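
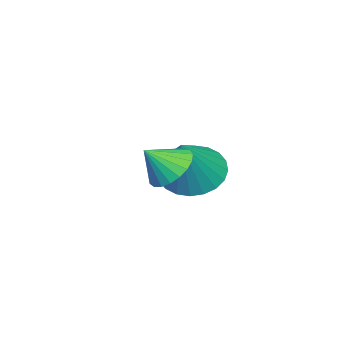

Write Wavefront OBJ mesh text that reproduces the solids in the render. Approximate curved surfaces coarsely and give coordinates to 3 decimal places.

v 3.483 3.575 -1.741
v 3.929 4.161 -1.518
v 3.897 2.985 -1.019
v 3.669 4.202 -1.336
v 3.377 4.135 -1.224
v 3.103 3.97 -1.201
v 2.895 3.738 -1.272
v 2.789 3.476 -1.424
v 2.802 3.232 -1.631
v 2.934 3.047 -1.857
v 3.16 2.954 -2.063
v 3.443 2.967 -2.213
v 3.732 3.086 -2.282
v 3.978 3.289 -2.257
v 4.139 3.541 -2.144
v 4.186 3.8 -1.96
v 4.112 4.019 -1.739
v 0.476 3.211 -3.221
v 1.109 3.742 -3.767
v 1.724 3.289 -1.699
v 0.896 4.021 -3.607
v 0.619 4.177 -3.387
v 0.32 4.186 -3.143
v 0.045 4.047 -2.91
v -0.165 3.78 -2.725
v -0.277 3.427 -2.615
v -0.274 3.041 -2.598
v -0.157 2.681 -2.675
v 0.056 2.402 -2.836
v 0.333 2.246 -3.055
v 0.632 2.237 -3.3
v 0.907 2.376 -3.532
v 1.117 2.643 -3.717
v 1.229 2.996 -3.827
v 1.226 3.382 -3.845
f 2 1 4
f 2 4 3
f 4 1 5
f 4 5 3
f 5 1 6
f 5 6 3
f 6 1 7
f 6 7 3
f 7 1 8
f 7 8 3
f 8 1 9
f 8 9 3
f 9 1 10
f 9 10 3
f 10 1 11
f 10 11 3
f 11 1 12
f 11 12 3
f 12 1 13
f 12 13 3
f 13 1 14
f 13 14 3
f 14 1 15
f 14 15 3
f 15 1 16
f 15 16 3
f 16 1 17
f 16 17 3
f 17 1 2
f 17 2 3
f 19 18 21
f 19 21 20
f 21 18 22
f 21 22 20
f 22 18 23
f 22 23 20
f 23 18 24
f 23 24 20
f 24 18 25
f 24 25 20
f 25 18 26
f 25 26 20
f 26 18 27
f 26 27 20
f 27 18 28
f 27 28 20
f 28 18 29
f 28 29 20
f 29 18 30
f 29 30 20
f 30 18 31
f 30 31 20
f 31 18 32
f 31 32 20
f 32 18 33
f 32 33 20
f 33 18 34
f 33 34 20
f 34 18 35
f 34 35 20
f 35 18 19
f 35 19 20



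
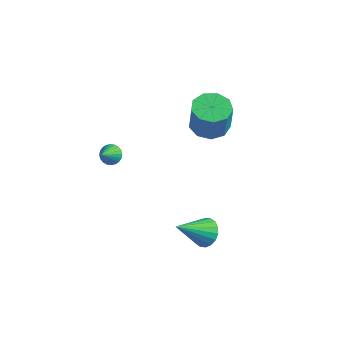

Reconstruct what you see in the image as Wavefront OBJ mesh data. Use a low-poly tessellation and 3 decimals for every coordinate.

v -0.555 -1.25 0.896
v -0.21 -0.939 1.17
v -0.425 -2.09 1.684
v -0.393 -0.884 1.258
v -0.601 -0.885 1.292
v -0.802 -0.942 1.264
v -0.966 -1.046 1.181
v -1.067 -1.18 1.054
v -1.09 -1.325 0.904
v -1.032 -1.459 0.751
v -0.901 -1.561 0.621
v -0.718 -1.615 0.533
v -0.51 -1.614 0.5
v -0.308 -1.557 0.527
v -0.145 -1.454 0.61
v -0.044 -1.319 0.737
v -0.021 -1.174 0.888
v -0.079 -1.04 1.04
v 2.292 2.32 1.822
v 3.203 2.144 1.673
v 3.42 1.983 3.189
v 2.508 2.16 3.338
v 3.111 2.776 1.753
v 3.328 2.615 3.269
v 2.636 3.194 1.865
v 2.853 3.033 3.382
v 2 3.204 1.957
v 2.216 3.043 3.474
v 1.5 2.8 1.986
v 1.717 2.639 3.502
v 1.371 2.172 1.938
v 1.587 2.011 3.454
v 1.672 1.613 1.835
v 1.889 1.453 3.351
v 2.264 1.386 1.727
v 2.48 1.225 3.243
v 2.868 1.595 1.663
v 3.085 1.434 3.179
v 3.779 -0.116 -3.391
v 4.455 -0.122 -3.023
v 3.081 -1.444 -2.129
v 4.282 0.124 -2.859
v 4.009 0.323 -2.801
v 3.69 0.435 -2.86
v 3.389 0.437 -3.023
v 3.165 0.331 -3.26
v 3.063 0.135 -3.522
v 3.102 -0.11 -3.758
v 3.276 -0.356 -3.922
v 3.549 -0.555 -3.98
v 3.868 -0.666 -3.921
v 4.169 -0.669 -3.758
v 4.392 -0.562 -3.521
v 4.495 -0.367 -3.259
f 2 1 4
f 2 4 3
f 4 1 5
f 4 5 3
f 5 1 6
f 5 6 3
f 6 1 7
f 6 7 3
f 7 1 8
f 7 8 3
f 8 1 9
f 8 9 3
f 9 1 10
f 9 10 3
f 10 1 11
f 10 11 3
f 11 1 12
f 11 12 3
f 12 1 13
f 12 13 3
f 13 1 14
f 13 14 3
f 14 1 15
f 14 15 3
f 15 1 16
f 15 16 3
f 16 1 17
f 16 17 3
f 17 1 18
f 17 18 3
f 18 1 2
f 18 2 3
f 20 19 23
f 20 23 21
f 21 23 24
f 21 24 22
f 23 19 25
f 23 25 24
f 24 25 26
f 24 26 22
f 25 19 27
f 25 27 26
f 26 27 28
f 26 28 22
f 27 19 29
f 27 29 28
f 28 29 30
f 28 30 22
f 29 19 31
f 29 31 30
f 30 31 32
f 30 32 22
f 31 19 33
f 31 33 32
f 32 33 34
f 32 34 22
f 33 19 35
f 33 35 34
f 34 35 36
f 34 36 22
f 35 19 37
f 35 37 36
f 36 37 38
f 36 38 22
f 37 19 20
f 37 20 38
f 38 20 21
f 38 21 22
f 40 39 42
f 40 42 41
f 42 39 43
f 42 43 41
f 43 39 44
f 43 44 41
f 44 39 45
f 44 45 41
f 45 39 46
f 45 46 41
f 46 39 47
f 46 47 41
f 47 39 48
f 47 48 41
f 48 39 49
f 48 49 41
f 49 39 50
f 49 50 41
f 50 39 51
f 50 51 41
f 51 39 52
f 51 52 41
f 52 39 53
f 52 53 41
f 53 39 54
f 53 54 41
f 54 39 40
f 54 40 41



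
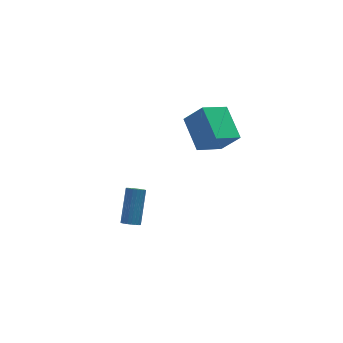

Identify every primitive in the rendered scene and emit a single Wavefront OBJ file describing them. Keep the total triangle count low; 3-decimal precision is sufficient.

v -3.485 -2.607 -4.285
v -3.07 -2.513 -4.618
v -2.18 -1.238 -3.147
v -2.595 -1.333 -2.815
v -3.203 -2.358 -4.672
v -2.313 -1.084 -3.201
v -3.378 -2.241 -4.668
v -2.488 -0.967 -3.197
v -3.569 -2.18 -4.605
v -2.679 -0.906 -3.134
v -3.748 -2.184 -4.493
v -2.858 -0.909 -3.022
v -3.887 -2.252 -4.35
v -2.997 -0.978 -2.879
v -3.964 -2.375 -4.197
v -3.074 -1.1 -2.726
v -3.969 -2.532 -4.057
v -3.079 -1.258 -2.587
v -3.9 -2.702 -3.953
v -3.01 -1.427 -2.482
v -3.767 -2.856 -3.899
v -2.877 -1.582 -2.428
v -3.592 -2.973 -3.903
v -2.702 -1.699 -2.432
v -3.401 -3.034 -3.966
v -2.511 -1.76 -2.495
v -3.222 -3.031 -4.078
v -2.332 -1.756 -2.607
v -3.083 -2.962 -4.221
v -2.193 -1.688 -2.75
v -3.006 -2.84 -4.374
v -2.116 -1.565 -2.903
v -3.001 -2.682 -4.513
v -2.111 -1.408 -3.043
v -0.196 -3.751 2.051
v 0.597 -4.337 3.26
v -0.063 -1.859 2.88
v 0.731 -2.445 4.089
v 1.349 -3.475 1.171
v 2.143 -4.061 2.38
v 1.483 -1.583 2
v 2.276 -2.169 3.209
f 2 1 5
f 2 5 3
f 3 5 6
f 3 6 4
f 5 1 7
f 5 7 6
f 6 7 8
f 6 8 4
f 7 1 9
f 7 9 8
f 8 9 10
f 8 10 4
f 9 1 11
f 9 11 10
f 10 11 12
f 10 12 4
f 11 1 13
f 11 13 12
f 12 13 14
f 12 14 4
f 13 1 15
f 13 15 14
f 14 15 16
f 14 16 4
f 15 1 17
f 15 17 16
f 16 17 18
f 16 18 4
f 17 1 19
f 17 19 18
f 18 19 20
f 18 20 4
f 19 1 21
f 19 21 20
f 20 21 22
f 20 22 4
f 21 1 23
f 21 23 22
f 22 23 24
f 22 24 4
f 23 1 25
f 23 25 24
f 24 25 26
f 24 26 4
f 25 1 27
f 25 27 26
f 26 27 28
f 26 28 4
f 27 1 29
f 27 29 28
f 28 29 30
f 28 30 4
f 29 1 31
f 29 31 30
f 30 31 32
f 30 32 4
f 31 1 33
f 31 33 32
f 32 33 34
f 32 34 4
f 33 1 2
f 33 2 34
f 34 2 3
f 34 3 4
f 36 38 35
f 39 36 35
f 35 38 37
f 37 39 35
f 36 42 38
f 40 36 39
f 40 42 36
f 38 42 37
f 41 39 37
f 37 42 41
f 41 40 39
f 42 40 41



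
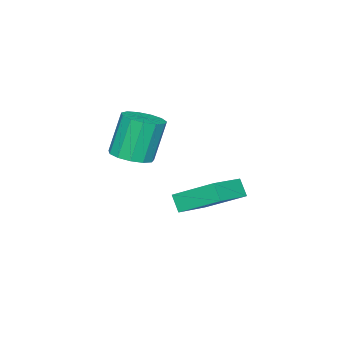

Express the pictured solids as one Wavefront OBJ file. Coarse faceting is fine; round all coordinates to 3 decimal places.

v 2.232 -1.094 -0.702
v 2.98 -1.58 -0.406
v 2.317 -1.431 1.517
v 1.568 -0.946 1.222
v 3.121 -1.069 -0.397
v 2.457 -0.92 1.526
v 2.978 -0.566 -0.485
v 2.315 -0.418 1.438
v 2.599 -0.231 -0.642
v 1.936 -0.083 1.282
v 2.103 -0.17 -0.817
v 1.44 -0.022 1.106
v 1.648 -0.403 -0.956
v 0.985 -0.254 0.967
v 1.378 -0.855 -1.015
v 0.715 -0.706 0.909
v 1.379 -1.383 -0.973
v 0.716 -1.234 0.95
v 1.651 -1.819 -0.846
v 0.988 -1.671 1.077
v 2.107 -2.025 -0.673
v 1.444 -1.877 1.251
v 2.603 -1.936 -0.509
v 1.939 -1.788 1.415
v -1.625 -0.192 -5.232
v -1.868 -0.708 -4.485
v -1.994 1.63 -4.092
v -2.237 1.113 -3.346
v 0.277 -0.193 -4.614
v 0.034 -0.71 -3.868
v -0.092 1.628 -3.475
v -0.335 1.112 -2.728
f 2 1 5
f 2 5 3
f 3 5 6
f 3 6 4
f 5 1 7
f 5 7 6
f 6 7 8
f 6 8 4
f 7 1 9
f 7 9 8
f 8 9 10
f 8 10 4
f 9 1 11
f 9 11 10
f 10 11 12
f 10 12 4
f 11 1 13
f 11 13 12
f 12 13 14
f 12 14 4
f 13 1 15
f 13 15 14
f 14 15 16
f 14 16 4
f 15 1 17
f 15 17 16
f 16 17 18
f 16 18 4
f 17 1 19
f 17 19 18
f 18 19 20
f 18 20 4
f 19 1 21
f 19 21 20
f 20 21 22
f 20 22 4
f 21 1 23
f 21 23 22
f 22 23 24
f 22 24 4
f 23 1 2
f 23 2 24
f 24 2 3
f 24 3 4
f 26 28 25
f 29 26 25
f 25 28 27
f 27 29 25
f 26 32 28
f 30 26 29
f 30 32 26
f 28 32 27
f 31 29 27
f 27 32 31
f 31 30 29
f 32 30 31



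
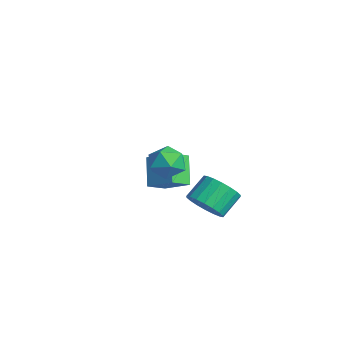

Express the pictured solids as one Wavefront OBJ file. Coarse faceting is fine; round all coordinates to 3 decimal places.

v 3.549 -2.844 3.663
v 4.335 -3.082 3.436
v 3.225 -4.158 3.924
v 4.011 -4.396 3.697
v 3.892 -3.949 4.412
v 4.092 -3.137 4.25
v 3.468 -4.103 3.11
v 3.668 -3.291 2.948
v 4.284 -3.861 3.094
v 4.546 -3.765 3.899
v 3.014 -3.475 3.461
v 3.276 -3.379 4.266
v -2.22 -1.367 -0.104
v -1.947 -2.27 0.4
v -1.166 -0.666 0.582
v -0.893 -1.569 1.087
v -1.247 -1.711 -1.247
v -0.974 -2.614 -0.742
v -0.193 -1.01 -0.56
v 0.08 -1.913 -0.056
v 2.54 -1.5 -0.126
v 3.281 -1.017 -0.338
v 2.901 -0.096 0.434
v 2.16 -0.58 0.646
v 3.012 -0.896 -0.615
v 2.632 0.025 0.156
v 2.65 -0.894 -0.795
v 2.27 0.027 -0.024
v 2.266 -1.013 -0.843
v 1.885 -0.092 -0.072
v 1.936 -1.228 -0.749
v 1.555 -0.307 0.022
v 1.726 -1.497 -0.531
v 1.345 -0.576 0.24
v 1.677 -1.767 -0.233
v 1.296 -0.846 0.538
v 1.799 -1.984 0.086
v 1.419 -1.063 0.858
v 2.068 -2.105 0.364
v 1.688 -1.184 1.135
v 2.43 -2.107 0.544
v 2.05 -1.186 1.315
v 2.815 -1.988 0.592
v 2.434 -1.067 1.363
v 3.145 -1.773 0.498
v 2.764 -0.852 1.269
v 3.355 -1.504 0.28
v 2.974 -0.583 1.051
v 3.404 -1.234 -0.018
v 3.023 -0.313 0.753
f 1 12 6
f 1 6 2
f 1 2 8
f 1 8 11
f 1 11 12
f 2 6 10
f 6 12 5
f 12 11 3
f 11 8 7
f 8 2 9
f 4 10 5
f 4 5 3
f 4 3 7
f 4 7 9
f 4 9 10
f 5 10 6
f 3 5 12
f 7 3 11
f 9 7 8
f 10 9 2
f 14 16 13
f 17 14 13
f 13 16 15
f 15 17 13
f 14 20 16
f 18 14 17
f 18 20 14
f 16 20 15
f 19 17 15
f 15 20 19
f 19 18 17
f 20 18 19
f 22 21 25
f 22 25 23
f 23 25 26
f 23 26 24
f 25 21 27
f 25 27 26
f 26 27 28
f 26 28 24
f 27 21 29
f 27 29 28
f 28 29 30
f 28 30 24
f 29 21 31
f 29 31 30
f 30 31 32
f 30 32 24
f 31 21 33
f 31 33 32
f 32 33 34
f 32 34 24
f 33 21 35
f 33 35 34
f 34 35 36
f 34 36 24
f 35 21 37
f 35 37 36
f 36 37 38
f 36 38 24
f 37 21 39
f 37 39 38
f 38 39 40
f 38 40 24
f 39 21 41
f 39 41 40
f 40 41 42
f 40 42 24
f 41 21 43
f 41 43 42
f 42 43 44
f 42 44 24
f 43 21 45
f 43 45 44
f 44 45 46
f 44 46 24
f 45 21 47
f 45 47 46
f 46 47 48
f 46 48 24
f 47 21 49
f 47 49 48
f 48 49 50
f 48 50 24
f 49 21 22
f 49 22 50
f 50 22 23
f 50 23 24



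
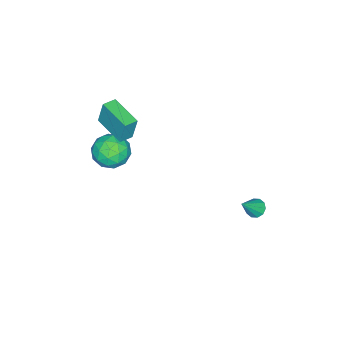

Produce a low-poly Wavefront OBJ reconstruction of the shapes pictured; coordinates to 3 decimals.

v 1.817 -4.532 1.689
v 1.765 -4.2 3.356
v 2.634 -2.608 1.333
v 2.582 -2.277 2.999
v 2.638 -4.863 1.781
v 2.586 -4.532 3.447
v 3.455 -2.94 1.424
v 3.403 -2.608 3.091
v 0.106 4.104 -4.624
v 0.569 4.482 -4.904
v 1.234 3.736 -3.256
v 0.346 4.718 -4.656
v 0.032 4.719 -4.397
v -0.254 4.485 -4.224
v -0.403 4.106 -4.204
v -0.357 3.726 -4.344
v -0.134 3.49 -4.591
v 0.181 3.489 -4.851
v 0.467 3.722 -5.024
v 0.615 4.102 -5.044
v 3.609 -2.43 0.373
v 4.509 -3.184 0.007
v 2.331 -3.956 0.373
v 3.231 -4.71 0.007
v 3.252 -4.232 1.14
v 4.042 -3.288 1.14
v 2.798 -3.852 -0.76
v 3.588 -2.908 -0.76
v 4.008 -4.063 -0.693
v 4.289 -4.297 0.481
v 2.551 -2.843 -0.101
v 2.832 -3.077 1.073
v 4.171 -2.673 0.19
v 2.669 -4.467 0.19
v 2.681 -4.186 0.856
v 3.21 -4.629 0.641
v 3.896 -2.734 0.856
v 4.426 -3.177 0.641
v 3.687 -3.793 1.307
v 2.414 -3.963 -0.261
v 2.944 -4.406 -0.476
v 3.63 -2.511 -0.261
v 4.159 -2.954 -0.476
v 3.153 -3.347 -0.927
v 4.406 -3.633 -0.437
v 3.655 -4.53 -0.437
v 3.4 -4.025 -0.888
v 3.864 -3.471 -0.888
v 4.571 -3.771 0.254
v 3.82 -4.668 0.254
v 3.832 -4.386 0.92
v 4.296 -3.832 0.92
v 4.277 -4.287 -0.158
v 3.02 -2.472 0.126
v 2.269 -3.369 0.126
v 2.544 -3.308 -0.54
v 3.008 -2.754 -0.54
v 3.185 -2.61 0.817
v 2.434 -3.507 0.817
v 2.976 -3.669 1.268
v 3.44 -3.115 1.268
v 2.563 -2.853 0.538
f 2 4 1
f 5 2 1
f 1 4 3
f 3 5 1
f 2 8 4
f 6 2 5
f 6 8 2
f 4 8 3
f 7 5 3
f 3 8 7
f 7 6 5
f 8 6 7
f 10 9 12
f 10 12 11
f 12 9 13
f 12 13 11
f 13 9 14
f 13 14 11
f 14 9 15
f 14 15 11
f 15 9 16
f 15 16 11
f 16 9 17
f 16 17 11
f 17 9 18
f 17 18 11
f 18 9 19
f 18 19 11
f 19 9 20
f 19 20 11
f 20 9 10
f 20 10 11
f 21 58 37
f 58 32 61
f 37 61 26
f 58 61 37
f 21 37 33
f 37 26 38
f 33 38 22
f 37 38 33
f 21 33 42
f 33 22 43
f 42 43 28
f 33 43 42
f 21 42 54
f 42 28 57
f 54 57 31
f 42 57 54
f 21 54 58
f 54 31 62
f 58 62 32
f 54 62 58
f 22 38 49
f 38 26 52
f 49 52 30
f 38 52 49
f 26 61 39
f 61 32 60
f 39 60 25
f 61 60 39
f 32 62 59
f 62 31 55
f 59 55 23
f 62 55 59
f 31 57 56
f 57 28 44
f 56 44 27
f 57 44 56
f 28 43 48
f 43 22 45
f 48 45 29
f 43 45 48
f 24 50 36
f 50 30 51
f 36 51 25
f 50 51 36
f 24 36 34
f 36 25 35
f 34 35 23
f 36 35 34
f 24 34 41
f 34 23 40
f 41 40 27
f 34 40 41
f 24 41 46
f 41 27 47
f 46 47 29
f 41 47 46
f 24 46 50
f 46 29 53
f 50 53 30
f 46 53 50
f 25 51 39
f 51 30 52
f 39 52 26
f 51 52 39
f 23 35 59
f 35 25 60
f 59 60 32
f 35 60 59
f 27 40 56
f 40 23 55
f 56 55 31
f 40 55 56
f 29 47 48
f 47 27 44
f 48 44 28
f 47 44 48
f 30 53 49
f 53 29 45
f 49 45 22
f 53 45 49



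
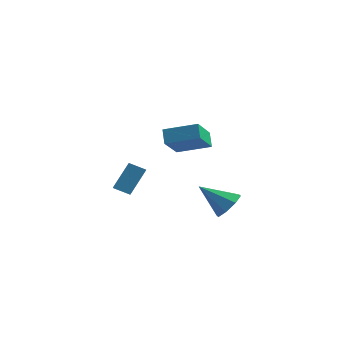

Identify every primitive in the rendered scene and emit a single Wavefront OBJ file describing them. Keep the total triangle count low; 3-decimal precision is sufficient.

v -0.822 1.171 3.1
v -0.662 -0.477 4.358
v 0.959 1.754 3.637
v 1.12 0.105 4.895
v -0.42 0.635 2.345
v -0.259 -1.014 3.603
v 1.362 1.217 2.882
v 1.522 -0.431 4.14
v 3.726 -1.505 0.139
v 4.302 -1.297 0.892
v 2.254 -1.995 1.401
v 3.91 -0.709 0.663
v 3.411 -0.588 0.127
v 3.096 -1.004 -0.402
v 3.151 -1.713 -0.613
v 3.542 -2.301 -0.384
v 4.042 -2.422 0.151
v 4.356 -2.006 0.68
v -3.796 -0.279 -0.667
v -3.372 0.737 0.894
v -4.451 0.842 -1.218
v -4.027 1.857 0.343
v -2.913 0.023 -1.103
v -2.489 1.038 0.458
v -3.568 1.143 -1.654
v -3.144 2.159 -0.093
f 2 4 1
f 5 2 1
f 1 4 3
f 3 5 1
f 2 8 4
f 6 2 5
f 6 8 2
f 4 8 3
f 7 5 3
f 3 8 7
f 7 6 5
f 8 6 7
f 10 9 12
f 10 12 11
f 12 9 13
f 12 13 11
f 13 9 14
f 13 14 11
f 14 9 15
f 14 15 11
f 15 9 16
f 15 16 11
f 16 9 17
f 16 17 11
f 17 9 18
f 17 18 11
f 18 9 10
f 18 10 11
f 20 22 19
f 23 20 19
f 19 22 21
f 21 23 19
f 20 26 22
f 24 20 23
f 24 26 20
f 22 26 21
f 25 23 21
f 21 26 25
f 25 24 23
f 26 24 25



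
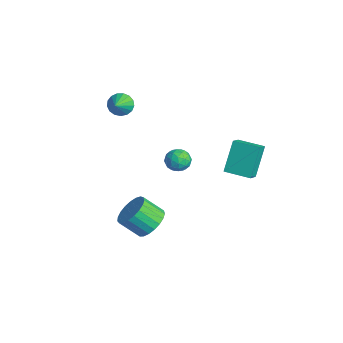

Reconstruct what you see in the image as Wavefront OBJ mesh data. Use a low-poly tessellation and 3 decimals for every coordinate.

v 3.218 1.155 1.809
v 3.829 0.621 2.303
v 2.517 1.93 3.514
v 3.128 1.396 4.008
v 4.232 2.244 1.732
v 4.843 1.71 2.226
v 3.531 3.019 3.437
v 4.142 2.485 3.931
v 0.971 -0.198 1.481
v 1.649 -0.415 1.768
v 0.611 -1.385 1.432
v 1.289 -1.602 1.719
v 0.79 -1.222 2.16
v 1.012 -0.488 2.191
v 1.248 -1.312 1.009
v 1.47 -0.578 1.04
v 1.82 -1.104 1.476
v 1.537 -1.048 2.188
v 0.723 -0.752 1.012
v 0.44 -0.696 1.724
v 1.341 -0.202 1.629
v 0.919 -1.598 1.571
v 0.625 -1.374 1.83
v 1.024 -1.502 1.999
v 0.967 -0.245 1.877
v 1.366 -0.372 2.046
v 0.861 -0.847 2.276
v 0.894 -1.428 1.154
v 1.293 -1.555 1.323
v 1.236 -0.298 1.201
v 1.635 -0.426 1.37
v 1.399 -0.953 0.924
v 1.841 -0.734 1.626
v 1.629 -1.433 1.597
v 1.605 -1.262 1.18
v 1.735 -0.831 1.198
v 1.674 -0.702 2.044
v 1.463 -1.4 2.015
v 1.169 -1.176 2.275
v 1.3 -0.744 2.293
v 1.775 -1.107 1.873
v 0.797 -0.4 1.185
v 0.586 -1.098 1.156
v 0.96 -1.056 0.907
v 1.091 -0.624 0.925
v 0.631 -0.367 1.603
v 0.419 -1.066 1.574
v 0.525 -0.969 2.002
v 0.655 -0.538 2.02
v 0.485 -0.693 1.327
v 2.026 -2.724 -2.396
v 2.962 -3.179 -2.395
v 2.489 -4.15 -1.383
v 1.554 -3.696 -1.384
v 3.007 -2.879 -2.086
v 2.534 -3.85 -1.074
v 2.883 -2.553 -1.831
v 2.41 -3.524 -0.819
v 2.61 -2.256 -1.674
v 2.137 -3.227 -0.662
v 2.237 -2.04 -1.641
v 1.764 -3.012 -0.629
v 1.827 -1.943 -1.739
v 1.354 -2.914 -0.727
v 1.452 -1.981 -1.951
v 0.979 -2.952 -0.939
v 1.176 -2.147 -2.239
v 0.703 -3.118 -1.227
v 1.047 -2.413 -2.555
v 0.574 -3.384 -1.543
v 1.087 -2.733 -2.843
v 0.615 -3.704 -1.831
v 1.29 -3.052 -3.054
v 0.818 -4.023 -2.042
v 1.62 -3.313 -3.151
v 1.148 -4.285 -2.139
v 2.021 -3.473 -3.117
v 1.548 -4.445 -2.106
v 2.422 -3.504 -2.959
v 1.949 -4.475 -1.947
v 2.755 -3.4 -2.704
v 2.282 -4.371 -1.692
v -3.568 -2.495 3.208
v -3.165 -1.851 3.224
v -2.592 -3.125 3.932
v -3.373 -1.831 3.522
v -3.626 -1.963 3.748
v -3.865 -2.217 3.849
v -4.037 -2.534 3.804
v -4.101 -2.843 3.622
v -4.043 -3.072 3.346
v -3.877 -3.168 3.037
v -3.639 -3.11 2.768
v -3.386 -2.911 2.599
v -3.174 -2.617 2.57
v -3.052 -2.295 2.686
v -3.049 -2.018 2.923
f 2 4 1
f 5 2 1
f 1 4 3
f 3 5 1
f 2 8 4
f 6 2 5
f 6 8 2
f 4 8 3
f 7 5 3
f 3 8 7
f 7 6 5
f 8 6 7
f 9 46 25
f 46 20 49
f 25 49 14
f 46 49 25
f 9 25 21
f 25 14 26
f 21 26 10
f 25 26 21
f 9 21 30
f 21 10 31
f 30 31 16
f 21 31 30
f 9 30 42
f 30 16 45
f 42 45 19
f 30 45 42
f 9 42 46
f 42 19 50
f 46 50 20
f 42 50 46
f 10 26 37
f 26 14 40
f 37 40 18
f 26 40 37
f 14 49 27
f 49 20 48
f 27 48 13
f 49 48 27
f 20 50 47
f 50 19 43
f 47 43 11
f 50 43 47
f 19 45 44
f 45 16 32
f 44 32 15
f 45 32 44
f 16 31 36
f 31 10 33
f 36 33 17
f 31 33 36
f 12 38 24
f 38 18 39
f 24 39 13
f 38 39 24
f 12 24 22
f 24 13 23
f 22 23 11
f 24 23 22
f 12 22 29
f 22 11 28
f 29 28 15
f 22 28 29
f 12 29 34
f 29 15 35
f 34 35 17
f 29 35 34
f 12 34 38
f 34 17 41
f 38 41 18
f 34 41 38
f 13 39 27
f 39 18 40
f 27 40 14
f 39 40 27
f 11 23 47
f 23 13 48
f 47 48 20
f 23 48 47
f 15 28 44
f 28 11 43
f 44 43 19
f 28 43 44
f 17 35 36
f 35 15 32
f 36 32 16
f 35 32 36
f 18 41 37
f 41 17 33
f 37 33 10
f 41 33 37
f 52 51 55
f 52 55 53
f 53 55 56
f 53 56 54
f 55 51 57
f 55 57 56
f 56 57 58
f 56 58 54
f 57 51 59
f 57 59 58
f 58 59 60
f 58 60 54
f 59 51 61
f 59 61 60
f 60 61 62
f 60 62 54
f 61 51 63
f 61 63 62
f 62 63 64
f 62 64 54
f 63 51 65
f 63 65 64
f 64 65 66
f 64 66 54
f 65 51 67
f 65 67 66
f 66 67 68
f 66 68 54
f 67 51 69
f 67 69 68
f 68 69 70
f 68 70 54
f 69 51 71
f 69 71 70
f 70 71 72
f 70 72 54
f 71 51 73
f 71 73 72
f 72 73 74
f 72 74 54
f 73 51 75
f 73 75 74
f 74 75 76
f 74 76 54
f 75 51 77
f 75 77 76
f 76 77 78
f 76 78 54
f 77 51 79
f 77 79 78
f 78 79 80
f 78 80 54
f 79 51 81
f 79 81 80
f 80 81 82
f 80 82 54
f 81 51 52
f 81 52 82
f 82 52 53
f 82 53 54
f 84 83 86
f 84 86 85
f 86 83 87
f 86 87 85
f 87 83 88
f 87 88 85
f 88 83 89
f 88 89 85
f 89 83 90
f 89 90 85
f 90 83 91
f 90 91 85
f 91 83 92
f 91 92 85
f 92 83 93
f 92 93 85
f 93 83 94
f 93 94 85
f 94 83 95
f 94 95 85
f 95 83 96
f 95 96 85
f 96 83 97
f 96 97 85
f 97 83 84
f 97 84 85



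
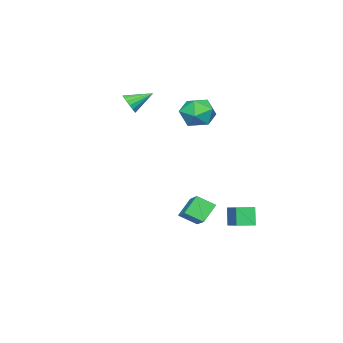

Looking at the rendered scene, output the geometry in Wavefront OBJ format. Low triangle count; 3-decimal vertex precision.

v -2.14 3.204 -4.414
v -2.455 2.983 -3.491
v -2.76 3.795 -4.484
v -3.075 3.574 -3.561
v -1.265 4.186 -3.879
v -1.58 3.965 -2.956
v -1.885 4.777 -3.949
v -2.2 4.556 -3.026
v -2.293 -2.12 1.903
v -1.955 -2.151 2.373
v -3.047 -1.32 2.497
v -1.847 -1.941 2.228
v -1.841 -1.772 2.007
v -1.939 -1.683 1.763
v -2.117 -1.694 1.551
v -2.336 -1.802 1.42
v -2.545 -1.984 1.399
v -2.696 -2.197 1.493
v -2.755 -2.392 1.682
v -2.708 -2.525 1.921
v -2.566 -2.565 2.156
v -2.361 -2.503 2.333
v -2.14 -2.354 2.411
v 0.534 2.347 -3.053
v -0.169 2.512 -2.276
v 0.179 3.086 -3.532
v -0.524 3.252 -2.756
v 1.624 3.368 -2.284
v 0.921 3.534 -1.508
v 1.269 4.108 -2.764
v 0.566 4.273 -1.987
v -3.908 1.491 1.485
v -3.052 1.62 1.13
v -3.428 0.24 2.19
v -2.572 0.369 1.835
v -2.903 0.957 2.483
v -3.199 1.73 2.048
v -3.281 0.13 1.272
v -3.577 0.903 0.837
v -2.664 0.779 0.999
v -2.43 1.289 1.747
v -4.05 0.571 1.573
v -3.816 1.081 2.321
f 2 4 1
f 5 2 1
f 1 4 3
f 3 5 1
f 2 8 4
f 6 2 5
f 6 8 2
f 4 8 3
f 7 5 3
f 3 8 7
f 7 6 5
f 8 6 7
f 10 9 12
f 10 12 11
f 12 9 13
f 12 13 11
f 13 9 14
f 13 14 11
f 14 9 15
f 14 15 11
f 15 9 16
f 15 16 11
f 16 9 17
f 16 17 11
f 17 9 18
f 17 18 11
f 18 9 19
f 18 19 11
f 19 9 20
f 19 20 11
f 20 9 21
f 20 21 11
f 21 9 22
f 21 22 11
f 22 9 23
f 22 23 11
f 23 9 10
f 23 10 11
f 25 27 24
f 28 25 24
f 24 27 26
f 26 28 24
f 25 31 27
f 29 25 28
f 29 31 25
f 27 31 26
f 30 28 26
f 26 31 30
f 30 29 28
f 31 29 30
f 32 43 37
f 32 37 33
f 32 33 39
f 32 39 42
f 32 42 43
f 33 37 41
f 37 43 36
f 43 42 34
f 42 39 38
f 39 33 40
f 35 41 36
f 35 36 34
f 35 34 38
f 35 38 40
f 35 40 41
f 36 41 37
f 34 36 43
f 38 34 42
f 40 38 39
f 41 40 33



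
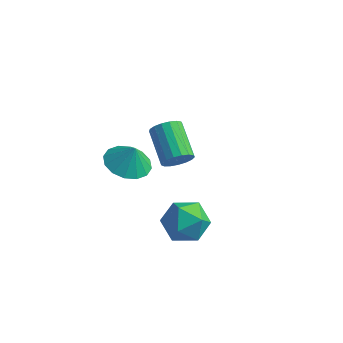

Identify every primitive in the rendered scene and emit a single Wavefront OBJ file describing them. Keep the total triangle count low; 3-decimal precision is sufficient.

v -0.788 2.059 -1
v -0.451 2.616 -1.258
v -1.575 3.677 -0.437
v -1.912 3.121 -0.18
v -0.683 2.549 -1.49
v -1.807 3.61 -0.669
v -0.94 2.37 -1.609
v -2.064 3.431 -0.788
v -1.162 2.119 -1.589
v -2.286 3.18 -0.768
v -1.298 1.855 -1.434
v -2.422 2.916 -0.614
v -1.317 1.638 -1.18
v -2.441 2.699 -0.359
v -1.215 1.517 -0.885
v -2.339 2.578 -0.064
v -1.016 1.521 -0.616
v -2.14 2.582 0.205
v -0.764 1.648 -0.435
v -1.888 2.709 0.386
v -0.517 1.869 -0.384
v -1.641 2.93 0.437
v -0.333 2.134 -0.474
v -1.457 3.195 0.347
v -0.253 2.382 -0.684
v -1.377 3.443 0.137
v -0.295 2.556 -0.967
v -1.419 3.617 -0.147
v -1.314 -1.053 1.295
v -0.397 -1.196 1.013
v -1.006 -0.987 2.265
v -0.461 -0.698 1
v -0.753 -0.295 1.066
v -1.196 -0.095 1.193
v -1.67 -0.152 1.348
v -2.049 -0.45 1.488
v -2.231 -0.909 1.577
v -2.168 -1.407 1.59
v -1.875 -1.81 1.524
v -1.433 -2.01 1.397
v -0.958 -1.953 1.242
v -0.579 -1.655 1.102
v 1.47 -0.971 -0.611
v 2.423 -1.343 -0.489
v 0.837 -2.437 -0.131
v 1.79 -2.809 -0.009
v 1.435 -2.084 0.631
v 1.826 -1.178 0.334
v 1.434 -2.602 -0.954
v 1.825 -1.696 -1.251
v 2.401 -2.351 -0.702
v 2.401 -2.031 0.278
v 0.859 -1.749 -0.898
v 0.859 -1.429 0.082
f 2 1 5
f 2 5 3
f 3 5 6
f 3 6 4
f 5 1 7
f 5 7 6
f 6 7 8
f 6 8 4
f 7 1 9
f 7 9 8
f 8 9 10
f 8 10 4
f 9 1 11
f 9 11 10
f 10 11 12
f 10 12 4
f 11 1 13
f 11 13 12
f 12 13 14
f 12 14 4
f 13 1 15
f 13 15 14
f 14 15 16
f 14 16 4
f 15 1 17
f 15 17 16
f 16 17 18
f 16 18 4
f 17 1 19
f 17 19 18
f 18 19 20
f 18 20 4
f 19 1 21
f 19 21 20
f 20 21 22
f 20 22 4
f 21 1 23
f 21 23 22
f 22 23 24
f 22 24 4
f 23 1 25
f 23 25 24
f 24 25 26
f 24 26 4
f 25 1 27
f 25 27 26
f 26 27 28
f 26 28 4
f 27 1 2
f 27 2 28
f 28 2 3
f 28 3 4
f 30 29 32
f 30 32 31
f 32 29 33
f 32 33 31
f 33 29 34
f 33 34 31
f 34 29 35
f 34 35 31
f 35 29 36
f 35 36 31
f 36 29 37
f 36 37 31
f 37 29 38
f 37 38 31
f 38 29 39
f 38 39 31
f 39 29 40
f 39 40 31
f 40 29 41
f 40 41 31
f 41 29 42
f 41 42 31
f 42 29 30
f 42 30 31
f 43 54 48
f 43 48 44
f 43 44 50
f 43 50 53
f 43 53 54
f 44 48 52
f 48 54 47
f 54 53 45
f 53 50 49
f 50 44 51
f 46 52 47
f 46 47 45
f 46 45 49
f 46 49 51
f 46 51 52
f 47 52 48
f 45 47 54
f 49 45 53
f 51 49 50
f 52 51 44



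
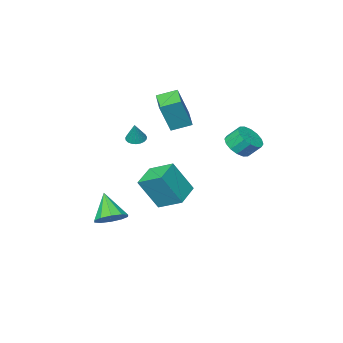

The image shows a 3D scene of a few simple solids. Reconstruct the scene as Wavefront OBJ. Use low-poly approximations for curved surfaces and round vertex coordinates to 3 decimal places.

v -2.174 2.474 0.954
v -1.357 2.541 1.348
v -1.789 3.153 2.14
v -2.606 3.086 1.746
v -1.38 2.907 1.053
v -1.812 3.519 1.844
v -1.616 3.157 0.731
v -2.048 3.769 1.522
v -2.001 3.224 0.468
v -2.433 3.836 1.26
v -2.433 3.09 0.336
v -2.865 3.702 1.128
v -2.796 2.791 0.37
v -3.228 3.403 1.161
v -2.991 2.407 0.56
v -3.423 3.019 1.352
v -2.968 2.041 0.856
v -3.4 2.653 1.647
v -2.732 1.791 1.178
v -3.164 2.403 1.969
v -2.347 1.724 1.44
v -2.779 2.336 2.232
v -1.915 1.858 1.572
v -2.347 2.47 2.364
v -1.552 2.157 1.539
v -1.984 2.769 2.33
v 3.247 -1.69 -4.622
v 3.685 -1.026 -4.033
v 2.953 -2.83 -3.118
v 3.087 -0.897 -4.052
v 2.551 -1.071 -4.289
v 2.28 -1.481 -4.653
v 2.379 -1.972 -5.005
v 2.809 -2.355 -5.211
v 3.407 -2.484 -5.192
v 3.944 -2.31 -4.955
v 4.214 -1.899 -4.591
v 4.116 -1.409 -4.239
v -2.491 -2.34 1.966
v -1.713 -2.353 3.873
v -1.67 -0.887 1.641
v -0.891 -0.9 3.548
v -1.489 -3 1.552
v -0.71 -3.013 3.459
v -0.667 -1.547 1.227
v 0.111 -1.56 3.134
v 2.463 -0.379 1.721
v 2.892 -0.77 1.717
v 2.837 0.019 2.879
v 2.998 -0.578 1.617
v 3.012 -0.351 1.535
v 2.93 -0.13 1.485
v 2.768 0.048 1.475
v 2.553 0.153 1.509
v 2.323 0.165 1.579
v 2.117 0.083 1.674
v 1.97 -0.079 1.777
v 1.909 -0.292 1.87
v 1.944 -0.521 1.938
v 2.069 -0.726 1.968
v 2.261 -0.87 1.955
v 2.489 -0.93 1.903
v 2.712 -0.894 1.818
v 2.775 2.09 -2.522
v 1.446 1.3 -2.074
v 2.201 3.442 -1.838
v 0.872 2.652 -1.391
v 3.728 1.548 -0.649
v 2.399 0.758 -0.202
v 3.154 2.9 0.034
v 1.825 2.11 0.482
f 2 1 5
f 2 5 3
f 3 5 6
f 3 6 4
f 5 1 7
f 5 7 6
f 6 7 8
f 6 8 4
f 7 1 9
f 7 9 8
f 8 9 10
f 8 10 4
f 9 1 11
f 9 11 10
f 10 11 12
f 10 12 4
f 11 1 13
f 11 13 12
f 12 13 14
f 12 14 4
f 13 1 15
f 13 15 14
f 14 15 16
f 14 16 4
f 15 1 17
f 15 17 16
f 16 17 18
f 16 18 4
f 17 1 19
f 17 19 18
f 18 19 20
f 18 20 4
f 19 1 21
f 19 21 20
f 20 21 22
f 20 22 4
f 21 1 23
f 21 23 22
f 22 23 24
f 22 24 4
f 23 1 25
f 23 25 24
f 24 25 26
f 24 26 4
f 25 1 2
f 25 2 26
f 26 2 3
f 26 3 4
f 28 27 30
f 28 30 29
f 30 27 31
f 30 31 29
f 31 27 32
f 31 32 29
f 32 27 33
f 32 33 29
f 33 27 34
f 33 34 29
f 34 27 35
f 34 35 29
f 35 27 36
f 35 36 29
f 36 27 37
f 36 37 29
f 37 27 38
f 37 38 29
f 38 27 28
f 38 28 29
f 40 42 39
f 43 40 39
f 39 42 41
f 41 43 39
f 40 46 42
f 44 40 43
f 44 46 40
f 42 46 41
f 45 43 41
f 41 46 45
f 45 44 43
f 46 44 45
f 48 47 50
f 48 50 49
f 50 47 51
f 50 51 49
f 51 47 52
f 51 52 49
f 52 47 53
f 52 53 49
f 53 47 54
f 53 54 49
f 54 47 55
f 54 55 49
f 55 47 56
f 55 56 49
f 56 47 57
f 56 57 49
f 57 47 58
f 57 58 49
f 58 47 59
f 58 59 49
f 59 47 60
f 59 60 49
f 60 47 61
f 60 61 49
f 61 47 62
f 61 62 49
f 62 47 63
f 62 63 49
f 63 47 48
f 63 48 49
f 65 67 64
f 68 65 64
f 64 67 66
f 66 68 64
f 65 71 67
f 69 65 68
f 69 71 65
f 67 71 66
f 70 68 66
f 66 71 70
f 70 69 68
f 71 69 70



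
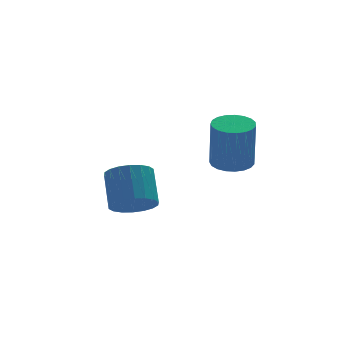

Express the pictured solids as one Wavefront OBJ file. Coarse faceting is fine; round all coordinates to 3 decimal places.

v -1.281 -0.877 -0.842
v -0.511 -1.005 -0.823
v -0.61 -1.312 1.141
v -1.379 -1.183 1.122
v -0.528 -0.684 -0.774
v -0.627 -0.991 1.19
v -0.674 -0.397 -0.736
v -0.773 -0.704 1.227
v -0.925 -0.193 -0.717
v -1.024 -0.5 1.247
v -1.238 -0.107 -0.719
v -1.337 -0.414 1.244
v -1.558 -0.154 -0.743
v -1.657 -0.461 1.221
v -1.83 -0.326 -0.784
v -1.929 -0.633 1.18
v -2.007 -0.593 -0.834
v -2.106 -0.9 1.13
v -2.059 -0.909 -0.886
v -2.158 -1.216 1.078
v -1.975 -1.22 -0.93
v -2.074 -1.527 1.033
v -1.772 -1.471 -0.959
v -1.871 -1.778 1.004
v -1.484 -1.619 -0.968
v -1.583 -1.926 0.996
v -1.16 -1.639 -0.955
v -1.259 -1.946 1.009
v -0.858 -1.527 -0.922
v -0.957 -1.834 1.041
v -0.628 -1.303 -0.876
v -0.727 -1.61 1.088
v -3.775 2.176 -3.846
v -2.952 1.809 -3.662
v -2.701 2.957 -2.49
v -3.525 3.324 -2.674
v -2.866 2.086 -3.952
v -2.616 3.234 -2.78
v -2.96 2.38 -4.22
v -2.71 3.529 -3.048
v -3.215 2.634 -4.415
v -2.965 3.783 -3.242
v -3.582 2.797 -4.496
v -3.332 3.946 -3.324
v -3.987 2.837 -4.449
v -3.737 3.986 -3.277
v -4.349 2.747 -4.283
v -4.099 3.895 -3.111
v -4.599 2.543 -4.03
v -4.348 3.691 -2.858
v -4.684 2.266 -3.74
v -4.434 3.414 -2.568
v -4.59 1.971 -3.472
v -4.34 3.12 -2.3
v -4.335 1.717 -3.278
v -4.085 2.866 -2.105
v -3.968 1.554 -3.196
v -3.718 2.703 -2.024
v -3.563 1.514 -3.243
v -3.313 2.663 -2.071
v -3.201 1.605 -3.409
v -2.951 2.753 -2.237
f 2 1 5
f 2 5 3
f 3 5 6
f 3 6 4
f 5 1 7
f 5 7 6
f 6 7 8
f 6 8 4
f 7 1 9
f 7 9 8
f 8 9 10
f 8 10 4
f 9 1 11
f 9 11 10
f 10 11 12
f 10 12 4
f 11 1 13
f 11 13 12
f 12 13 14
f 12 14 4
f 13 1 15
f 13 15 14
f 14 15 16
f 14 16 4
f 15 1 17
f 15 17 16
f 16 17 18
f 16 18 4
f 17 1 19
f 17 19 18
f 18 19 20
f 18 20 4
f 19 1 21
f 19 21 20
f 20 21 22
f 20 22 4
f 21 1 23
f 21 23 22
f 22 23 24
f 22 24 4
f 23 1 25
f 23 25 24
f 24 25 26
f 24 26 4
f 25 1 27
f 25 27 26
f 26 27 28
f 26 28 4
f 27 1 29
f 27 29 28
f 28 29 30
f 28 30 4
f 29 1 31
f 29 31 30
f 30 31 32
f 30 32 4
f 31 1 2
f 31 2 32
f 32 2 3
f 32 3 4
f 34 33 37
f 34 37 35
f 35 37 38
f 35 38 36
f 37 33 39
f 37 39 38
f 38 39 40
f 38 40 36
f 39 33 41
f 39 41 40
f 40 41 42
f 40 42 36
f 41 33 43
f 41 43 42
f 42 43 44
f 42 44 36
f 43 33 45
f 43 45 44
f 44 45 46
f 44 46 36
f 45 33 47
f 45 47 46
f 46 47 48
f 46 48 36
f 47 33 49
f 47 49 48
f 48 49 50
f 48 50 36
f 49 33 51
f 49 51 50
f 50 51 52
f 50 52 36
f 51 33 53
f 51 53 52
f 52 53 54
f 52 54 36
f 53 33 55
f 53 55 54
f 54 55 56
f 54 56 36
f 55 33 57
f 55 57 56
f 56 57 58
f 56 58 36
f 57 33 59
f 57 59 58
f 58 59 60
f 58 60 36
f 59 33 61
f 59 61 60
f 60 61 62
f 60 62 36
f 61 33 34
f 61 34 62
f 62 34 35
f 62 35 36



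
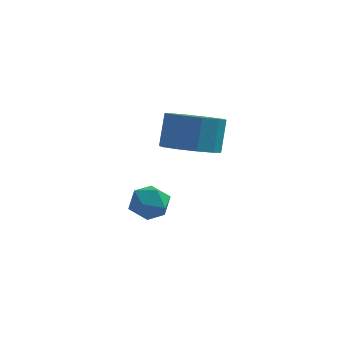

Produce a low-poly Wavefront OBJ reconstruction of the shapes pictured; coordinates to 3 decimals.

v 1.015 0.799 -2.861
v 1.536 1.463 -2.981
v 1.584 0.157 -3.939
v 2.105 0.821 -4.059
v 2.201 0.322 -3.375
v 1.849 0.719 -2.709
v 1.271 0.901 -4.211
v 0.919 1.298 -3.545
v 1.694 1.525 -3.815
v 2.269 1.168 -3.298
v 0.851 0.452 -3.622
v 1.426 0.095 -3.105
v 3.112 0.092 -0.094
v 4 -0.489 0.158
v 4.096 0.208 1.426
v 3.208 0.788 1.174
v 4.199 0.068 -0.164
v 4.296 0.765 1.104
v 3.984 0.635 -0.459
v 4.08 1.331 0.809
v 3.435 0.993 -0.614
v 3.531 1.69 0.654
v 2.763 1.007 -0.571
v 2.859 1.704 0.697
v 2.224 0.672 -0.346
v 2.32 1.369 0.922
v 2.024 0.115 -0.024
v 2.121 0.812 1.244
v 2.24 -0.451 0.271
v 2.336 0.245 1.539
v 2.789 -0.81 0.426
v 2.885 -0.113 1.694
v 3.461 -0.824 0.383
v 3.557 -0.127 1.651
f 1 12 6
f 1 6 2
f 1 2 8
f 1 8 11
f 1 11 12
f 2 6 10
f 6 12 5
f 12 11 3
f 11 8 7
f 8 2 9
f 4 10 5
f 4 5 3
f 4 3 7
f 4 7 9
f 4 9 10
f 5 10 6
f 3 5 12
f 7 3 11
f 9 7 8
f 10 9 2
f 14 13 17
f 14 17 15
f 15 17 18
f 15 18 16
f 17 13 19
f 17 19 18
f 18 19 20
f 18 20 16
f 19 13 21
f 19 21 20
f 20 21 22
f 20 22 16
f 21 13 23
f 21 23 22
f 22 23 24
f 22 24 16
f 23 13 25
f 23 25 24
f 24 25 26
f 24 26 16
f 25 13 27
f 25 27 26
f 26 27 28
f 26 28 16
f 27 13 29
f 27 29 28
f 28 29 30
f 28 30 16
f 29 13 31
f 29 31 30
f 30 31 32
f 30 32 16
f 31 13 33
f 31 33 32
f 32 33 34
f 32 34 16
f 33 13 14
f 33 14 34
f 34 14 15
f 34 15 16



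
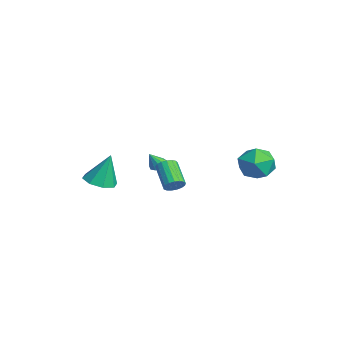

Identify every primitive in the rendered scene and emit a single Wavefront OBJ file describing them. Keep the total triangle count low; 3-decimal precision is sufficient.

v -3.913 -3.266 -4.472
v -3.203 -4.013 -4.269
v -3.807 -2.614 -2.448
v -2.865 -3.324 -4.509
v -3.141 -2.601 -4.727
v -3.87 -2.269 -4.796
v -4.623 -2.52 -4.676
v -4.961 -3.209 -4.436
v -4.685 -3.932 -4.217
v -3.956 -4.264 -4.148
v 0.891 -0.148 -2.958
v 1.257 -0.238 -2.44
v -0.145 -0.322 -1.465
v -0.511 -0.232 -1.982
v 1.227 0.067 -2.457
v -0.175 -0.018 -1.481
v 1.12 0.322 -2.588
v -0.282 0.238 -1.613
v 0.961 0.47 -2.804
v -0.441 0.385 -1.829
v 0.785 0.476 -3.056
v -0.617 0.391 -2.08
v 0.634 0.339 -3.284
v -0.768 0.255 -2.309
v 0.542 0.091 -3.438
v -0.86 0.007 -2.463
v 0.53 -0.212 -3.482
v -0.872 -0.296 -2.507
v 0.6 -0.5 -3.406
v -0.802 -0.585 -2.43
v 0.737 -0.708 -3.227
v -0.665 -0.792 -2.252
v 0.909 -0.787 -2.986
v -0.492 -0.871 -2.011
v 1.077 -0.72 -2.739
v -0.324 -0.804 -1.764
v 1.203 -0.522 -2.542
v -0.199 -0.606 -1.567
v -3.716 0.118 -3.474
v -3.154 0.178 -3.548
v -3.524 -0.458 -2.486
v -3.295 0.48 -3.346
v -3.633 0.612 -3.203
v -4.01 0.513 -3.188
v -4.249 0.229 -3.306
v -4.239 -0.107 -3.504
v -3.984 -0.338 -3.687
v -3.604 -0.356 -3.772
v -3.276 -0.152 -3.717
v 3.372 4.809 -1.056
v 3.986 4.513 -0.058
v 2.614 3.007 -1.122
v 3.228 2.711 -0.124
v 2.313 3.5 -0.06
v 2.782 4.613 -0.019
v 3.818 2.907 -1.161
v 4.287 4.02 -1.12
v 4.262 3.338 -0.122
v 3.332 3.704 0.558
v 3.268 3.816 -1.738
v 2.338 4.182 -1.058
f 2 1 4
f 2 4 3
f 4 1 5
f 4 5 3
f 5 1 6
f 5 6 3
f 6 1 7
f 6 7 3
f 7 1 8
f 7 8 3
f 8 1 9
f 8 9 3
f 9 1 10
f 9 10 3
f 10 1 2
f 10 2 3
f 12 11 15
f 12 15 13
f 13 15 16
f 13 16 14
f 15 11 17
f 15 17 16
f 16 17 18
f 16 18 14
f 17 11 19
f 17 19 18
f 18 19 20
f 18 20 14
f 19 11 21
f 19 21 20
f 20 21 22
f 20 22 14
f 21 11 23
f 21 23 22
f 22 23 24
f 22 24 14
f 23 11 25
f 23 25 24
f 24 25 26
f 24 26 14
f 25 11 27
f 25 27 26
f 26 27 28
f 26 28 14
f 27 11 29
f 27 29 28
f 28 29 30
f 28 30 14
f 29 11 31
f 29 31 30
f 30 31 32
f 30 32 14
f 31 11 33
f 31 33 32
f 32 33 34
f 32 34 14
f 33 11 35
f 33 35 34
f 34 35 36
f 34 36 14
f 35 11 37
f 35 37 36
f 36 37 38
f 36 38 14
f 37 11 12
f 37 12 38
f 38 12 13
f 38 13 14
f 40 39 42
f 40 42 41
f 42 39 43
f 42 43 41
f 43 39 44
f 43 44 41
f 44 39 45
f 44 45 41
f 45 39 46
f 45 46 41
f 46 39 47
f 46 47 41
f 47 39 48
f 47 48 41
f 48 39 49
f 48 49 41
f 49 39 40
f 49 40 41
f 50 61 55
f 50 55 51
f 50 51 57
f 50 57 60
f 50 60 61
f 51 55 59
f 55 61 54
f 61 60 52
f 60 57 56
f 57 51 58
f 53 59 54
f 53 54 52
f 53 52 56
f 53 56 58
f 53 58 59
f 54 59 55
f 52 54 61
f 56 52 60
f 58 56 57
f 59 58 51



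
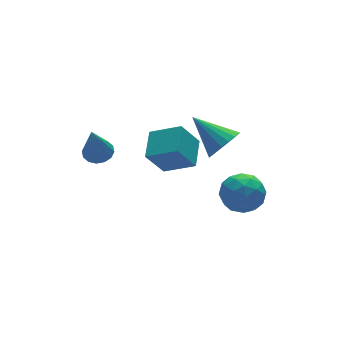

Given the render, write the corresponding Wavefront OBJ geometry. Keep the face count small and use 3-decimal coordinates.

v 2.842 0.14 2.054
v 3.739 0.482 2.198
v 2.058 1.74 3.146
v 3.62 0.675 1.83
v 3.348 0.762 1.507
v 2.975 0.726 1.292
v 2.576 0.574 1.228
v 2.23 0.336 1.327
v 2.005 0.059 1.571
v 1.946 -0.201 1.91
v 2.064 -0.394 2.277
v 2.337 -0.481 2.601
v 2.71 -0.445 2.816
v 3.108 -0.293 2.88
v 3.455 -0.055 2.78
v 3.68 0.221 2.537
v -0.685 -0.704 2.321
v -1.541 -0.616 3.634
v 0.142 0.486 2.781
v -0.715 0.574 4.094
v 0.355 -1.714 3.066
v -0.502 -1.626 4.379
v 1.181 -0.524 3.526
v 0.325 -0.436 4.839
v -2.852 1.367 2.993
v -2.155 1.299 3.16
v -3.368 0.873 4.947
v -2.236 1.656 3.229
v -2.482 1.936 3.235
v -2.827 2.063 3.176
v -3.179 2.004 3.068
v -3.443 1.775 2.94
v -3.549 1.436 2.826
v -3.468 1.079 2.757
v -3.222 0.799 2.752
v -2.876 0.671 2.811
v -2.525 0.73 2.919
v -2.26 0.96 3.047
v 1.819 -1.649 0.245
v 2.511 -0.905 0.728
v 3.169 -2.195 -0.848
v 3.861 -1.451 -0.365
v 3.502 -2.344 0.217
v 2.668 -2.007 0.892
v 3.012 -1.093 -1.012
v 2.178 -0.756 -0.337
v 3.249 -0.561 -0.05
v 3.551 -1.334 0.71
v 2.129 -1.766 -0.83
v 2.431 -2.539 -0.07
v 2.047 -1.229 0.583
v 3.633 -1.871 -0.703
v 3.422 -2.396 -0.36
v 3.829 -1.958 -0.077
v 2.139 -1.877 0.679
v 2.546 -1.439 0.963
v 3.128 -2.285 0.662
v 3.134 -1.661 -1.083
v 3.541 -1.223 -0.799
v 1.851 -1.142 -0.043
v 2.258 -0.704 0.24
v 2.552 -0.815 -0.782
v 2.887 -0.589 0.409
v 3.68 -0.91 -0.233
v 3.181 -0.7 -0.614
v 2.691 -0.502 -0.216
v 3.065 -1.044 0.856
v 3.858 -1.365 0.213
v 3.647 -1.89 0.555
v 3.157 -1.692 0.952
v 3.498 -0.842 0.399
v 1.822 -1.735 -0.333
v 2.615 -2.056 -0.976
v 2.523 -1.408 -1.072
v 2.033 -1.21 -0.675
v 2 -2.19 0.113
v 2.793 -2.511 -0.529
v 2.989 -2.598 0.096
v 2.499 -2.4 0.494
v 2.182 -2.258 -0.519
f 2 1 4
f 2 4 3
f 4 1 5
f 4 5 3
f 5 1 6
f 5 6 3
f 6 1 7
f 6 7 3
f 7 1 8
f 7 8 3
f 8 1 9
f 8 9 3
f 9 1 10
f 9 10 3
f 10 1 11
f 10 11 3
f 11 1 12
f 11 12 3
f 12 1 13
f 12 13 3
f 13 1 14
f 13 14 3
f 14 1 15
f 14 15 3
f 15 1 16
f 15 16 3
f 16 1 2
f 16 2 3
f 18 20 17
f 21 18 17
f 17 20 19
f 19 21 17
f 18 24 20
f 22 18 21
f 22 24 18
f 20 24 19
f 23 21 19
f 19 24 23
f 23 22 21
f 24 22 23
f 26 25 28
f 26 28 27
f 28 25 29
f 28 29 27
f 29 25 30
f 29 30 27
f 30 25 31
f 30 31 27
f 31 25 32
f 31 32 27
f 32 25 33
f 32 33 27
f 33 25 34
f 33 34 27
f 34 25 35
f 34 35 27
f 35 25 36
f 35 36 27
f 36 25 37
f 36 37 27
f 37 25 38
f 37 38 27
f 38 25 26
f 38 26 27
f 39 76 55
f 76 50 79
f 55 79 44
f 76 79 55
f 39 55 51
f 55 44 56
f 51 56 40
f 55 56 51
f 39 51 60
f 51 40 61
f 60 61 46
f 51 61 60
f 39 60 72
f 60 46 75
f 72 75 49
f 60 75 72
f 39 72 76
f 72 49 80
f 76 80 50
f 72 80 76
f 40 56 67
f 56 44 70
f 67 70 48
f 56 70 67
f 44 79 57
f 79 50 78
f 57 78 43
f 79 78 57
f 50 80 77
f 80 49 73
f 77 73 41
f 80 73 77
f 49 75 74
f 75 46 62
f 74 62 45
f 75 62 74
f 46 61 66
f 61 40 63
f 66 63 47
f 61 63 66
f 42 68 54
f 68 48 69
f 54 69 43
f 68 69 54
f 42 54 52
f 54 43 53
f 52 53 41
f 54 53 52
f 42 52 59
f 52 41 58
f 59 58 45
f 52 58 59
f 42 59 64
f 59 45 65
f 64 65 47
f 59 65 64
f 42 64 68
f 64 47 71
f 68 71 48
f 64 71 68
f 43 69 57
f 69 48 70
f 57 70 44
f 69 70 57
f 41 53 77
f 53 43 78
f 77 78 50
f 53 78 77
f 45 58 74
f 58 41 73
f 74 73 49
f 58 73 74
f 47 65 66
f 65 45 62
f 66 62 46
f 65 62 66
f 48 71 67
f 71 47 63
f 67 63 40
f 71 63 67



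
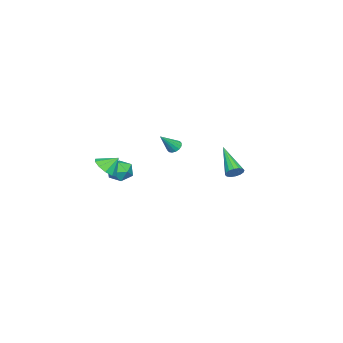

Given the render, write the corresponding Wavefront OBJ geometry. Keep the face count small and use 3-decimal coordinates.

v -3.85 -1.115 2.061
v -3.529 -1.303 1.712
v -2.95 -1.585 3.139
v -3.448 -1.055 1.753
v -3.475 -0.823 1.876
v -3.602 -0.669 2.049
v -3.795 -0.635 2.226
v -4.003 -0.729 2.358
v -4.17 -0.927 2.411
v -4.251 -1.175 2.37
v -4.224 -1.407 2.247
v -4.097 -1.56 2.074
v -3.904 -1.595 1.897
v -3.696 -1.5 1.765
v 0.475 -3.279 1.707
v 1.256 -2.899 1.759
v 0.125 -2.661 2.453
v 0.964 -2.629 1.398
v 0.485 -2.607 1.155
v 0.002 -2.842 1.123
v -0.3 -3.244 1.314
v -0.306 -3.659 1.655
v -0.013 -3.929 2.016
v 0.466 -3.951 2.259
v 0.949 -3.716 2.292
v 1.25 -3.314 2.101
v 0.015 4.429 2.684
v 0.341 4.521 3.117
v -1.235 3.151 3.896
v 0.143 4.726 3.129
v -0.089 4.851 3.021
v -0.293 4.863 2.824
v -0.415 4.759 2.588
v -0.421 4.566 2.378
v -0.311 4.337 2.251
v -0.113 4.132 2.239
v 0.119 4.007 2.346
v 0.323 3.995 2.544
v 0.445 4.099 2.779
v 0.451 4.292 2.989
v -2.756 -3.348 0.632
v -1.946 -3.207 0.371
v -2.774 -4.553 -0.071
v -1.964 -4.412 -0.332
v -2.125 -4.585 0.497
v -2.115 -3.84 0.931
v -2.605 -3.92 -0.631
v -2.595 -3.175 -0.197
v -1.853 -3.561 -0.41
v -1.557 -3.972 0.287
v -3.163 -3.788 0.013
v -2.867 -4.199 0.71
f 2 1 4
f 2 4 3
f 4 1 5
f 4 5 3
f 5 1 6
f 5 6 3
f 6 1 7
f 6 7 3
f 7 1 8
f 7 8 3
f 8 1 9
f 8 9 3
f 9 1 10
f 9 10 3
f 10 1 11
f 10 11 3
f 11 1 12
f 11 12 3
f 12 1 13
f 12 13 3
f 13 1 14
f 13 14 3
f 14 1 2
f 14 2 3
f 16 15 18
f 16 18 17
f 18 15 19
f 18 19 17
f 19 15 20
f 19 20 17
f 20 15 21
f 20 21 17
f 21 15 22
f 21 22 17
f 22 15 23
f 22 23 17
f 23 15 24
f 23 24 17
f 24 15 25
f 24 25 17
f 25 15 26
f 25 26 17
f 26 15 16
f 26 16 17
f 28 27 30
f 28 30 29
f 30 27 31
f 30 31 29
f 31 27 32
f 31 32 29
f 32 27 33
f 32 33 29
f 33 27 34
f 33 34 29
f 34 27 35
f 34 35 29
f 35 27 36
f 35 36 29
f 36 27 37
f 36 37 29
f 37 27 38
f 37 38 29
f 38 27 39
f 38 39 29
f 39 27 40
f 39 40 29
f 40 27 28
f 40 28 29
f 41 52 46
f 41 46 42
f 41 42 48
f 41 48 51
f 41 51 52
f 42 46 50
f 46 52 45
f 52 51 43
f 51 48 47
f 48 42 49
f 44 50 45
f 44 45 43
f 44 43 47
f 44 47 49
f 44 49 50
f 45 50 46
f 43 45 52
f 47 43 51
f 49 47 48
f 50 49 42



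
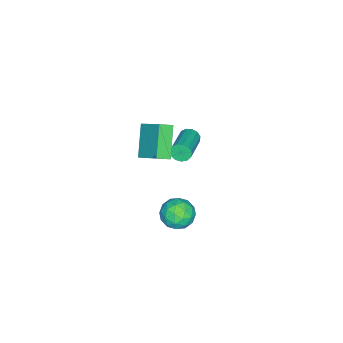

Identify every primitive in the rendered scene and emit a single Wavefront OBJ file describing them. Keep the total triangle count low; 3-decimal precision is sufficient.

v 2.54 0.164 2.965
v 3.351 -0.109 3.29
v 2.269 -1.211 2.49
v 3.08 -1.484 2.815
v 2.411 -1.248 3.393
v 2.579 -0.398 3.687
v 3.041 -0.922 2.093
v 3.209 -0.072 2.387
v 3.66 -0.78 2.751
v 3.271 -0.981 3.554
v 2.349 -0.339 2.226
v 1.96 -0.54 3.029
v 2.969 0.148 3.17
v 2.651 -1.468 2.61
v 2.258 -1.329 2.95
v 2.734 -1.49 3.141
v 2.516 -0.022 3.403
v 2.992 -0.182 3.594
v 2.44 -0.851 3.654
v 2.628 -1.138 2.186
v 3.104 -1.298 2.377
v 2.886 0.17 2.639
v 3.362 0.009 2.83
v 3.18 -0.469 2.126
v 3.628 -0.406 3.044
v 3.468 -1.215 2.764
v 3.446 -0.885 2.34
v 3.544 -0.385 2.513
v 3.399 -0.524 3.516
v 3.24 -1.333 3.236
v 2.847 -1.194 3.576
v 2.945 -0.694 3.749
v 3.581 -0.919 3.199
v 2.38 0.013 2.544
v 2.221 -0.796 2.264
v 2.675 -0.626 2.031
v 2.773 -0.126 2.204
v 2.152 -0.105 3.016
v 1.992 -0.914 2.736
v 2.076 -0.935 3.267
v 2.174 -0.435 3.44
v 2.039 -0.401 2.581
v -4.33 -3.448 0.815
v -4.116 -3.65 0.326
v -2.256 -3.253 0.977
v -2.47 -3.052 1.465
v -4.167 -3.336 0.28
v -2.307 -2.94 0.931
v -4.269 -3.058 0.404
v -2.409 -2.661 1.054
v -4.391 -2.904 0.658
v -2.531 -2.507 1.308
v -4.493 -2.922 0.962
v -2.634 -2.526 1.612
v -4.544 -3.108 1.219
v -2.684 -2.711 1.87
v -4.526 -3.402 1.348
v -2.666 -3.005 1.998
v -4.447 -3.71 1.307
v -2.587 -3.314 1.958
v -4.33 -3.935 1.111
v -2.47 -3.539 1.761
v -4.213 -4.006 0.82
v -2.353 -3.61 1.471
v -4.133 -3.9 0.527
v -2.273 -3.503 1.178
v -0.779 -3.805 2.314
v -2.13 -4.32 3.608
v -0.281 -2.542 3.337
v -1.632 -3.057 4.63
v -0.248 -4.303 2.67
v -1.599 -4.818 3.963
v 0.25 -3.04 3.692
v -1.101 -3.555 4.986
f 1 38 17
f 38 12 41
f 17 41 6
f 38 41 17
f 1 17 13
f 17 6 18
f 13 18 2
f 17 18 13
f 1 13 22
f 13 2 23
f 22 23 8
f 13 23 22
f 1 22 34
f 22 8 37
f 34 37 11
f 22 37 34
f 1 34 38
f 34 11 42
f 38 42 12
f 34 42 38
f 2 18 29
f 18 6 32
f 29 32 10
f 18 32 29
f 6 41 19
f 41 12 40
f 19 40 5
f 41 40 19
f 12 42 39
f 42 11 35
f 39 35 3
f 42 35 39
f 11 37 36
f 37 8 24
f 36 24 7
f 37 24 36
f 8 23 28
f 23 2 25
f 28 25 9
f 23 25 28
f 4 30 16
f 30 10 31
f 16 31 5
f 30 31 16
f 4 16 14
f 16 5 15
f 14 15 3
f 16 15 14
f 4 14 21
f 14 3 20
f 21 20 7
f 14 20 21
f 4 21 26
f 21 7 27
f 26 27 9
f 21 27 26
f 4 26 30
f 26 9 33
f 30 33 10
f 26 33 30
f 5 31 19
f 31 10 32
f 19 32 6
f 31 32 19
f 3 15 39
f 15 5 40
f 39 40 12
f 15 40 39
f 7 20 36
f 20 3 35
f 36 35 11
f 20 35 36
f 9 27 28
f 27 7 24
f 28 24 8
f 27 24 28
f 10 33 29
f 33 9 25
f 29 25 2
f 33 25 29
f 44 43 47
f 44 47 45
f 45 47 48
f 45 48 46
f 47 43 49
f 47 49 48
f 48 49 50
f 48 50 46
f 49 43 51
f 49 51 50
f 50 51 52
f 50 52 46
f 51 43 53
f 51 53 52
f 52 53 54
f 52 54 46
f 53 43 55
f 53 55 54
f 54 55 56
f 54 56 46
f 55 43 57
f 55 57 56
f 56 57 58
f 56 58 46
f 57 43 59
f 57 59 58
f 58 59 60
f 58 60 46
f 59 43 61
f 59 61 60
f 60 61 62
f 60 62 46
f 61 43 63
f 61 63 62
f 62 63 64
f 62 64 46
f 63 43 65
f 63 65 64
f 64 65 66
f 64 66 46
f 65 43 44
f 65 44 66
f 66 44 45
f 66 45 46
f 68 70 67
f 71 68 67
f 67 70 69
f 69 71 67
f 68 74 70
f 72 68 71
f 72 74 68
f 70 74 69
f 73 71 69
f 69 74 73
f 73 72 71
f 74 72 73



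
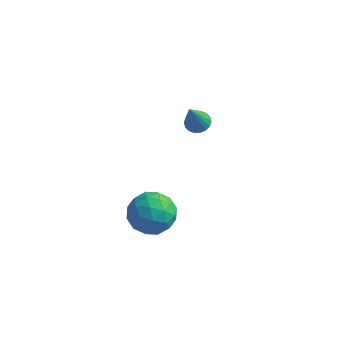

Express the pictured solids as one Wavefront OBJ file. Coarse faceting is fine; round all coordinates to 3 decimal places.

v -4.543 -1.073 0.395
v -3.776 -0.671 1.146
v -3.484 -2.569 0.114
v -2.717 -2.167 0.865
v -3.743 -2.523 1.23
v -4.398 -1.599 1.403
v -2.862 -1.641 -0.143
v -3.517 -0.717 0.03
v -2.737 -1.022 0.813
v -3.282 -1.567 1.661
v -3.978 -1.673 -0.401
v -4.523 -2.218 0.447
v -4.253 -0.741 0.795
v -3.007 -2.499 0.465
v -3.61 -2.709 0.679
v -3.16 -2.472 1.12
v -4.618 -1.286 0.947
v -4.167 -1.05 1.388
v -4.148 -2.138 1.437
v -3.093 -2.19 -0.128
v -2.642 -1.954 0.313
v -4.1 -0.768 0.14
v -3.65 -0.531 0.581
v -3.112 -1.102 -0.177
v -3.191 -0.711 1.041
v -2.568 -1.59 0.875
v -2.654 -1.281 0.283
v -3.039 -0.738 0.385
v -3.511 -1.031 1.539
v -2.888 -1.91 1.374
v -3.492 -2.12 1.589
v -3.877 -1.576 1.691
v -2.9 -1.237 1.344
v -4.372 -1.33 -0.114
v -3.749 -2.209 -0.279
v -3.383 -1.664 -0.431
v -3.768 -1.12 -0.329
v -4.692 -1.65 0.385
v -4.069 -2.529 0.219
v -4.221 -2.502 0.875
v -4.606 -1.959 0.977
v -4.36 -2.003 -0.084
v -3.949 3.991 1.948
v -3.365 4.17 2.056
v -3.991 3.149 3.572
v -3.513 4.378 2.16
v -3.748 4.509 2.222
v -4.022 4.538 2.23
v -4.282 4.459 2.182
v -4.476 4.287 2.087
v -4.565 4.056 1.965
v -4.532 3.812 1.84
v -4.384 3.604 1.736
v -4.15 3.473 1.674
v -3.876 3.444 1.666
v -3.616 3.523 1.714
v -3.422 3.695 1.808
v -3.332 3.926 1.93
f 1 38 17
f 38 12 41
f 17 41 6
f 38 41 17
f 1 17 13
f 17 6 18
f 13 18 2
f 17 18 13
f 1 13 22
f 13 2 23
f 22 23 8
f 13 23 22
f 1 22 34
f 22 8 37
f 34 37 11
f 22 37 34
f 1 34 38
f 34 11 42
f 38 42 12
f 34 42 38
f 2 18 29
f 18 6 32
f 29 32 10
f 18 32 29
f 6 41 19
f 41 12 40
f 19 40 5
f 41 40 19
f 12 42 39
f 42 11 35
f 39 35 3
f 42 35 39
f 11 37 36
f 37 8 24
f 36 24 7
f 37 24 36
f 8 23 28
f 23 2 25
f 28 25 9
f 23 25 28
f 4 30 16
f 30 10 31
f 16 31 5
f 30 31 16
f 4 16 14
f 16 5 15
f 14 15 3
f 16 15 14
f 4 14 21
f 14 3 20
f 21 20 7
f 14 20 21
f 4 21 26
f 21 7 27
f 26 27 9
f 21 27 26
f 4 26 30
f 26 9 33
f 30 33 10
f 26 33 30
f 5 31 19
f 31 10 32
f 19 32 6
f 31 32 19
f 3 15 39
f 15 5 40
f 39 40 12
f 15 40 39
f 7 20 36
f 20 3 35
f 36 35 11
f 20 35 36
f 9 27 28
f 27 7 24
f 28 24 8
f 27 24 28
f 10 33 29
f 33 9 25
f 29 25 2
f 33 25 29
f 44 43 46
f 44 46 45
f 46 43 47
f 46 47 45
f 47 43 48
f 47 48 45
f 48 43 49
f 48 49 45
f 49 43 50
f 49 50 45
f 50 43 51
f 50 51 45
f 51 43 52
f 51 52 45
f 52 43 53
f 52 53 45
f 53 43 54
f 53 54 45
f 54 43 55
f 54 55 45
f 55 43 56
f 55 56 45
f 56 43 57
f 56 57 45
f 57 43 58
f 57 58 45
f 58 43 44
f 58 44 45



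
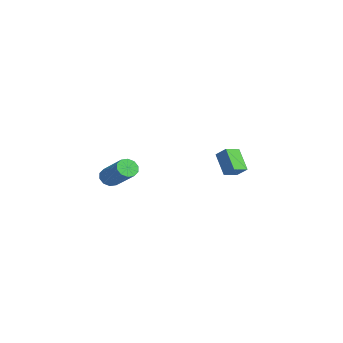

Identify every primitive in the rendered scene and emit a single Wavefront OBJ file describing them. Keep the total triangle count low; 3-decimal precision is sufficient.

v -0.078 2.987 -1.94
v -0.991 2.828 -0.904
v -0.433 3.745 -2.137
v -1.346 3.587 -1.101
v 0.426 3.353 -1.439
v -0.487 3.195 -0.403
v 0.071 4.112 -1.636
v -0.842 3.953 -0.6
v 2.702 -3.123 -0.567
v 3.039 -3.204 -0.994
v 4.474 -2.697 0.04
v 4.138 -2.617 0.467
v 2.932 -2.882 -1.004
v 4.367 -2.375 0.03
v 2.738 -2.652 -0.847
v 4.173 -2.145 0.187
v 2.53 -2.602 -0.583
v 3.965 -2.095 0.451
v 2.388 -2.751 -0.313
v 3.823 -2.244 0.721
v 2.366 -3.043 -0.14
v 3.801 -2.536 0.894
v 2.473 -3.365 -0.13
v 3.908 -2.858 0.904
v 2.667 -3.595 -0.287
v 4.102 -3.088 0.747
v 2.875 -3.645 -0.551
v 4.31 -3.138 0.483
v 3.017 -3.496 -0.821
v 4.452 -2.989 0.213
f 2 4 1
f 5 2 1
f 1 4 3
f 3 5 1
f 2 8 4
f 6 2 5
f 6 8 2
f 4 8 3
f 7 5 3
f 3 8 7
f 7 6 5
f 8 6 7
f 10 9 13
f 10 13 11
f 11 13 14
f 11 14 12
f 13 9 15
f 13 15 14
f 14 15 16
f 14 16 12
f 15 9 17
f 15 17 16
f 16 17 18
f 16 18 12
f 17 9 19
f 17 19 18
f 18 19 20
f 18 20 12
f 19 9 21
f 19 21 20
f 20 21 22
f 20 22 12
f 21 9 23
f 21 23 22
f 22 23 24
f 22 24 12
f 23 9 25
f 23 25 24
f 24 25 26
f 24 26 12
f 25 9 27
f 25 27 26
f 26 27 28
f 26 28 12
f 27 9 29
f 27 29 28
f 28 29 30
f 28 30 12
f 29 9 10
f 29 10 30
f 30 10 11
f 30 11 12



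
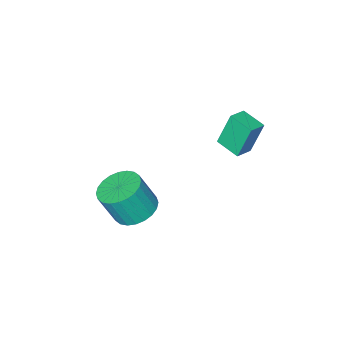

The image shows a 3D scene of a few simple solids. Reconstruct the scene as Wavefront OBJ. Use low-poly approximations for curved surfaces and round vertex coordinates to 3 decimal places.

v 2.013 -1.229 -3.312
v 2.873 -1.466 -3.692
v 3.408 -1.868 -2.227
v 2.547 -1.631 -1.848
v 2.926 -1.1 -3.611
v 3.461 -1.502 -2.146
v 2.841 -0.754 -3.484
v 3.376 -1.156 -2.02
v 2.629 -0.48 -3.332
v 3.164 -0.882 -1.867
v 2.323 -0.32 -3.176
v 2.858 -0.722 -1.712
v 1.97 -0.299 -3.041
v 2.505 -0.701 -1.577
v 1.624 -0.419 -2.948
v 2.159 -0.821 -1.483
v 1.336 -0.662 -2.909
v 1.871 -1.064 -1.445
v 1.152 -0.992 -2.933
v 1.687 -1.394 -1.468
v 1.099 -1.358 -3.014
v 1.634 -1.76 -1.549
v 1.184 -1.704 -3.14
v 1.719 -2.106 -1.676
v 1.396 -1.978 -3.293
v 1.931 -2.38 -1.828
v 1.702 -2.138 -3.448
v 2.237 -2.54 -1.984
v 2.055 -2.159 -3.583
v 2.59 -2.561 -2.119
v 2.401 -2.039 -3.677
v 2.936 -2.441 -2.212
v 2.689 -1.796 -3.715
v 3.224 -2.198 -2.251
v -2.617 -0.84 -1.216
v -3.066 -0.568 0.338
v -2.699 0.266 -1.433
v -3.149 0.538 0.121
v -1.811 -0.738 -1.001
v -2.261 -0.466 0.553
v -1.894 0.368 -1.218
v -2.343 0.64 0.336
f 2 1 5
f 2 5 3
f 3 5 6
f 3 6 4
f 5 1 7
f 5 7 6
f 6 7 8
f 6 8 4
f 7 1 9
f 7 9 8
f 8 9 10
f 8 10 4
f 9 1 11
f 9 11 10
f 10 11 12
f 10 12 4
f 11 1 13
f 11 13 12
f 12 13 14
f 12 14 4
f 13 1 15
f 13 15 14
f 14 15 16
f 14 16 4
f 15 1 17
f 15 17 16
f 16 17 18
f 16 18 4
f 17 1 19
f 17 19 18
f 18 19 20
f 18 20 4
f 19 1 21
f 19 21 20
f 20 21 22
f 20 22 4
f 21 1 23
f 21 23 22
f 22 23 24
f 22 24 4
f 23 1 25
f 23 25 24
f 24 25 26
f 24 26 4
f 25 1 27
f 25 27 26
f 26 27 28
f 26 28 4
f 27 1 29
f 27 29 28
f 28 29 30
f 28 30 4
f 29 1 31
f 29 31 30
f 30 31 32
f 30 32 4
f 31 1 33
f 31 33 32
f 32 33 34
f 32 34 4
f 33 1 2
f 33 2 34
f 34 2 3
f 34 3 4
f 36 38 35
f 39 36 35
f 35 38 37
f 37 39 35
f 36 42 38
f 40 36 39
f 40 42 36
f 38 42 37
f 41 39 37
f 37 42 41
f 41 40 39
f 42 40 41



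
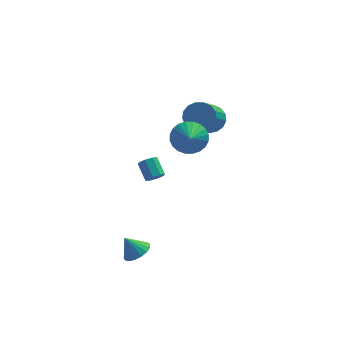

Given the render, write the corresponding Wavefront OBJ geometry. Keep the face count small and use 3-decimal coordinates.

v 0.936 -1.881 2.585
v 1.845 -1.806 2.705
v 0.924 -2.839 3.275
v 1.722 -1.608 2.978
v 1.479 -1.452 3.191
v 1.154 -1.361 3.312
v 0.795 -1.349 3.323
v 0.458 -1.418 3.221
v 0.194 -1.558 3.022
v 0.042 -1.746 2.757
v 0.027 -1.956 2.466
v 0.15 -2.154 2.193
v 0.392 -2.31 1.98
v 0.718 -2.401 1.859
v 1.076 -2.413 1.848
v 1.414 -2.344 1.95
v 1.678 -2.205 2.148
v 1.83 -2.016 2.413
v -0.557 0.79 -2.537
v -0.083 0.823 -2.326
v -0.429 1.622 -1.671
v -0.903 1.59 -1.883
v -0.126 1.062 -2.641
v -0.472 1.861 -1.986
v -0.421 1.142 -2.895
v -0.768 1.942 -2.24
v -0.796 1.016 -2.94
v -1.143 1.816 -2.285
v -1.031 0.758 -2.749
v -1.377 1.557 -2.094
v -0.988 0.519 -2.434
v -1.334 1.318 -1.779
v -0.692 0.438 -2.18
v -1.039 1.238 -1.525
v -0.317 0.564 -2.135
v -0.664 1.364 -1.48
v 2.216 2.704 0.295
v 3.017 2.424 0.344
v 2.405 0.915 1.733
v 1.604 1.196 1.685
v 2.994 2.704 0.638
v 2.382 1.195 2.027
v 2.793 2.984 0.854
v 2.181 1.476 2.243
v 2.46 3.2 0.941
v 1.847 1.692 2.33
v 2.071 3.303 0.881
v 1.458 1.794 2.27
v 1.715 3.268 0.687
v 1.102 1.76 2.076
v 1.474 3.104 0.403
v 0.862 1.596 1.792
v 1.403 2.849 0.094
v 0.791 1.341 1.483
v 1.519 2.56 -0.168
v 0.906 1.052 1.221
v 1.794 2.305 -0.325
v 1.181 0.796 1.064
v 2.166 2.14 -0.339
v 1.553 0.632 1.05
v 2.549 2.106 -0.208
v 1.937 0.597 1.181
v 2.857 2.208 0.039
v 2.244 0.699 1.428
v -1.624 -3.987 -3.945
v -1.178 -4.449 -3.576
v -2.196 -3.813 -3.035
v -1.029 -4.158 -3.539
v -0.998 -3.833 -3.581
v -1.091 -3.538 -3.696
v -1.289 -3.333 -3.861
v -1.554 -3.257 -4.042
v -1.832 -3.326 -4.204
v -2.069 -3.526 -4.314
v -2.218 -3.817 -4.352
v -2.249 -4.142 -4.309
v -2.156 -4.437 -4.194
v -1.958 -4.642 -4.03
v -1.693 -4.718 -3.849
v -1.415 -4.649 -3.687
f 2 1 4
f 2 4 3
f 4 1 5
f 4 5 3
f 5 1 6
f 5 6 3
f 6 1 7
f 6 7 3
f 7 1 8
f 7 8 3
f 8 1 9
f 8 9 3
f 9 1 10
f 9 10 3
f 10 1 11
f 10 11 3
f 11 1 12
f 11 12 3
f 12 1 13
f 12 13 3
f 13 1 14
f 13 14 3
f 14 1 15
f 14 15 3
f 15 1 16
f 15 16 3
f 16 1 17
f 16 17 3
f 17 1 18
f 17 18 3
f 18 1 2
f 18 2 3
f 20 19 23
f 20 23 21
f 21 23 24
f 21 24 22
f 23 19 25
f 23 25 24
f 24 25 26
f 24 26 22
f 25 19 27
f 25 27 26
f 26 27 28
f 26 28 22
f 27 19 29
f 27 29 28
f 28 29 30
f 28 30 22
f 29 19 31
f 29 31 30
f 30 31 32
f 30 32 22
f 31 19 33
f 31 33 32
f 32 33 34
f 32 34 22
f 33 19 35
f 33 35 34
f 34 35 36
f 34 36 22
f 35 19 20
f 35 20 36
f 36 20 21
f 36 21 22
f 38 37 41
f 38 41 39
f 39 41 42
f 39 42 40
f 41 37 43
f 41 43 42
f 42 43 44
f 42 44 40
f 43 37 45
f 43 45 44
f 44 45 46
f 44 46 40
f 45 37 47
f 45 47 46
f 46 47 48
f 46 48 40
f 47 37 49
f 47 49 48
f 48 49 50
f 48 50 40
f 49 37 51
f 49 51 50
f 50 51 52
f 50 52 40
f 51 37 53
f 51 53 52
f 52 53 54
f 52 54 40
f 53 37 55
f 53 55 54
f 54 55 56
f 54 56 40
f 55 37 57
f 55 57 56
f 56 57 58
f 56 58 40
f 57 37 59
f 57 59 58
f 58 59 60
f 58 60 40
f 59 37 61
f 59 61 60
f 60 61 62
f 60 62 40
f 61 37 63
f 61 63 62
f 62 63 64
f 62 64 40
f 63 37 38
f 63 38 64
f 64 38 39
f 64 39 40
f 66 65 68
f 66 68 67
f 68 65 69
f 68 69 67
f 69 65 70
f 69 70 67
f 70 65 71
f 70 71 67
f 71 65 72
f 71 72 67
f 72 65 73
f 72 73 67
f 73 65 74
f 73 74 67
f 74 65 75
f 74 75 67
f 75 65 76
f 75 76 67
f 76 65 77
f 76 77 67
f 77 65 78
f 77 78 67
f 78 65 79
f 78 79 67
f 79 65 80
f 79 80 67
f 80 65 66
f 80 66 67



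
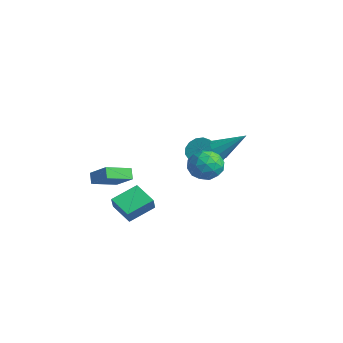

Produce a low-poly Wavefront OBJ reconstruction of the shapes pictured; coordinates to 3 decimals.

v 0.195 3.041 2.819
v 0.81 2.568 2.739
v 1.325 4.279 4.181
v 0.828 2.955 2.372
v 0.55 3.382 2.214
v 0.106 3.65 2.339
v -0.297 3.633 2.689
v -0.469 3.339 3.099
v -0.331 2.906 3.379
v 0.053 2.536 3.396
v 0.503 2.402 3.143
v 2.18 0.652 4.093
v 2.671 1.215 3.237
v 3.509 -0.615 4.023
v 4 -0.052 3.167
v 3.995 0.394 4.212
v 3.174 1.177 4.255
v 3.006 -0.577 3.005
v 2.185 0.206 3.048
v 3.182 0.455 2.565
v 3.793 1.055 3.311
v 2.387 -0.455 3.949
v 2.998 0.145 4.695
v 2.309 1.045 3.671
v 3.871 -0.445 3.589
v 3.868 -0.183 4.203
v 4.157 0.148 3.7
v 2.604 1.022 4.269
v 2.893 1.353 3.766
v 3.671 0.871 4.339
v 3.287 -0.753 3.494
v 3.576 -0.422 2.991
v 2.023 0.452 3.56
v 2.312 0.783 3.057
v 2.509 -0.271 2.921
v 2.898 0.929 2.773
v 3.679 0.184 2.732
v 3.095 -0.124 2.637
v 2.612 0.336 2.662
v 3.257 1.282 3.212
v 4.038 0.537 3.17
v 4.035 0.799 3.784
v 3.553 1.259 3.81
v 3.557 0.835 2.816
v 2.142 0.063 4.09
v 2.923 -0.682 4.048
v 2.627 -0.659 3.45
v 2.145 -0.199 3.476
v 2.501 0.416 4.528
v 3.282 -0.329 4.487
v 3.568 0.264 4.598
v 3.085 0.724 4.623
v 2.623 -0.235 4.444
v -2.695 4.455 0.579
v -1.921 4.203 0.033
v -1.511 3.074 1.135
v -2.285 3.325 1.681
v -1.751 4.567 0.343
v -1.34 3.438 1.444
v -1.834 4.901 0.716
v -1.423 3.772 1.817
v -2.147 5.115 1.052
v -1.737 3.986 2.154
v -2.608 5.152 1.262
v -2.197 4.023 2.363
v -3.091 5.003 1.289
v -2.681 3.873 2.39
v -3.469 4.706 1.125
v -3.059 3.577 2.227
v -3.64 4.342 0.816
v -3.229 3.213 1.917
v -3.557 4.008 0.443
v -3.146 2.879 1.544
v -3.243 3.794 0.106
v -2.833 2.665 1.208
v -2.783 3.757 -0.103
v -2.372 2.628 0.998
v -2.299 3.907 -0.13
v -1.889 2.777 0.971
v -4.156 -3.191 0.656
v -2.756 -2.905 1.7
v -4.098 -1.477 0.108
v -2.697 -1.191 1.153
v -3.643 -3.409 0.027
v -2.242 -3.123 1.072
v -3.584 -1.695 -0.52
v -2.184 -1.409 0.524
v 0.445 -4.28 0.336
v 0.476 -2.589 1.009
v 1.891 -4.058 -0.287
v 1.921 -2.367 0.385
v 0.899 -4.653 1.255
v 0.929 -2.962 1.927
v 2.344 -4.431 0.631
v 2.375 -2.74 1.304
f 2 1 4
f 2 4 3
f 4 1 5
f 4 5 3
f 5 1 6
f 5 6 3
f 6 1 7
f 6 7 3
f 7 1 8
f 7 8 3
f 8 1 9
f 8 9 3
f 9 1 10
f 9 10 3
f 10 1 11
f 10 11 3
f 11 1 2
f 11 2 3
f 12 49 28
f 49 23 52
f 28 52 17
f 49 52 28
f 12 28 24
f 28 17 29
f 24 29 13
f 28 29 24
f 12 24 33
f 24 13 34
f 33 34 19
f 24 34 33
f 12 33 45
f 33 19 48
f 45 48 22
f 33 48 45
f 12 45 49
f 45 22 53
f 49 53 23
f 45 53 49
f 13 29 40
f 29 17 43
f 40 43 21
f 29 43 40
f 17 52 30
f 52 23 51
f 30 51 16
f 52 51 30
f 23 53 50
f 53 22 46
f 50 46 14
f 53 46 50
f 22 48 47
f 48 19 35
f 47 35 18
f 48 35 47
f 19 34 39
f 34 13 36
f 39 36 20
f 34 36 39
f 15 41 27
f 41 21 42
f 27 42 16
f 41 42 27
f 15 27 25
f 27 16 26
f 25 26 14
f 27 26 25
f 15 25 32
f 25 14 31
f 32 31 18
f 25 31 32
f 15 32 37
f 32 18 38
f 37 38 20
f 32 38 37
f 15 37 41
f 37 20 44
f 41 44 21
f 37 44 41
f 16 42 30
f 42 21 43
f 30 43 17
f 42 43 30
f 14 26 50
f 26 16 51
f 50 51 23
f 26 51 50
f 18 31 47
f 31 14 46
f 47 46 22
f 31 46 47
f 20 38 39
f 38 18 35
f 39 35 19
f 38 35 39
f 21 44 40
f 44 20 36
f 40 36 13
f 44 36 40
f 55 54 58
f 55 58 56
f 56 58 59
f 56 59 57
f 58 54 60
f 58 60 59
f 59 60 61
f 59 61 57
f 60 54 62
f 60 62 61
f 61 62 63
f 61 63 57
f 62 54 64
f 62 64 63
f 63 64 65
f 63 65 57
f 64 54 66
f 64 66 65
f 65 66 67
f 65 67 57
f 66 54 68
f 66 68 67
f 67 68 69
f 67 69 57
f 68 54 70
f 68 70 69
f 69 70 71
f 69 71 57
f 70 54 72
f 70 72 71
f 71 72 73
f 71 73 57
f 72 54 74
f 72 74 73
f 73 74 75
f 73 75 57
f 74 54 76
f 74 76 75
f 75 76 77
f 75 77 57
f 76 54 78
f 76 78 77
f 77 78 79
f 77 79 57
f 78 54 55
f 78 55 79
f 79 55 56
f 79 56 57
f 81 83 80
f 84 81 80
f 80 83 82
f 82 84 80
f 81 87 83
f 85 81 84
f 85 87 81
f 83 87 82
f 86 84 82
f 82 87 86
f 86 85 84
f 87 85 86
f 89 91 88
f 92 89 88
f 88 91 90
f 90 92 88
f 89 95 91
f 93 89 92
f 93 95 89
f 91 95 90
f 94 92 90
f 90 95 94
f 94 93 92
f 95 93 94

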